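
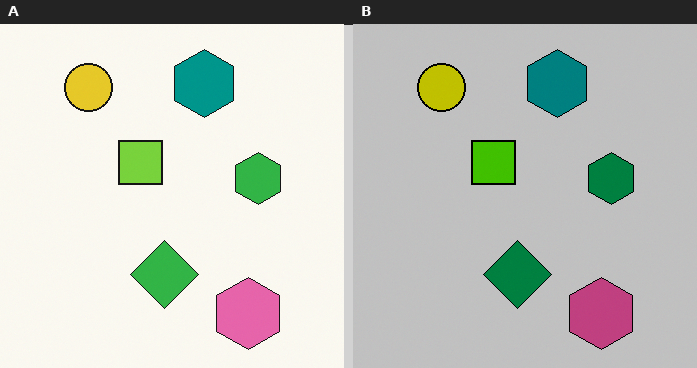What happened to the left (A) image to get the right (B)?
It was aggressively posterized.

Each flat color has snapped to a coarser quantized level — most visibly, the near-white background has dropped to a flat grey.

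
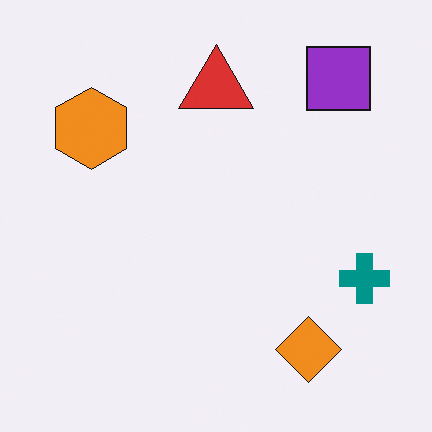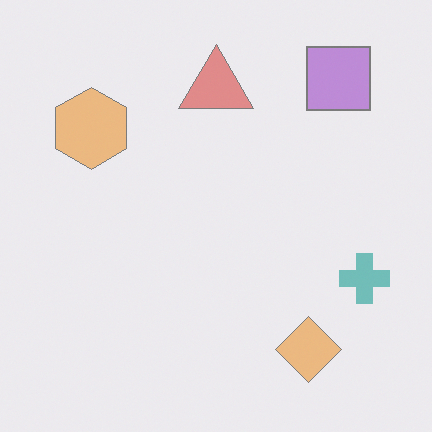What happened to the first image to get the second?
The second image is the first washed out (contrast reduced).

Tones are pushed toward mid-grey across the whole image — a global contrast change.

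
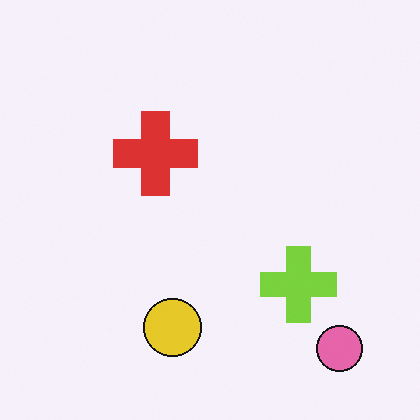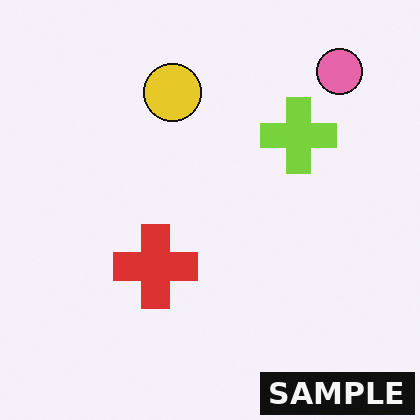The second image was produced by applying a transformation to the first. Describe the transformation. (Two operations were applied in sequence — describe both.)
The image was flipped vertically (top ↔ bottom), then watermarked with the text "SAMPLE" in the lower-right corner.

The pink circle is in the bottom-right of the first image and the top-right of the second — shapes on opposite sides of the horizontal midline have swapped in a mirror flip. A dark label reading "SAMPLE" appears in the lower-right corner.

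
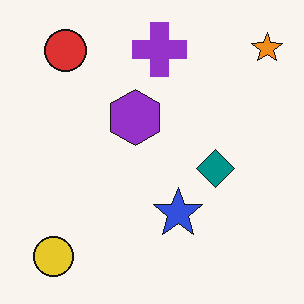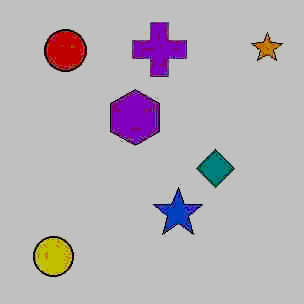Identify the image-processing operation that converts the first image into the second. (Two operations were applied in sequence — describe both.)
This is the original image heavily JPEG-compressed with obvious blocking artifacts, then heavily posterized to just a handful of flat colors.

Blocky 8×8 compression artifacts appear around shape edges and the flat background shows ringing — characteristic JPEG degradation. Each flat color has snapped to a coarser quantized level — most visibly, the near-white background has dropped to a flat grey.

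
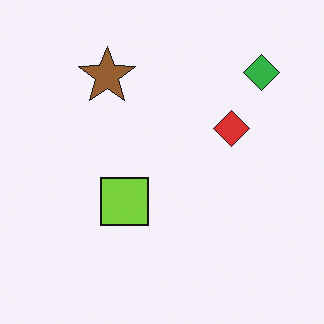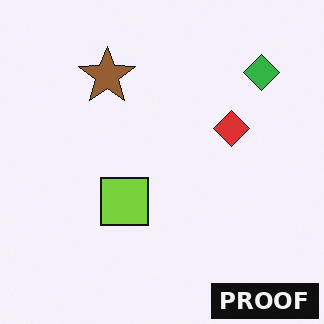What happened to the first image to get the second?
The second image is the first watermarked with the text "PROOF" in the lower-right corner.

A dark label reading "PROOF" appears in the lower-right corner.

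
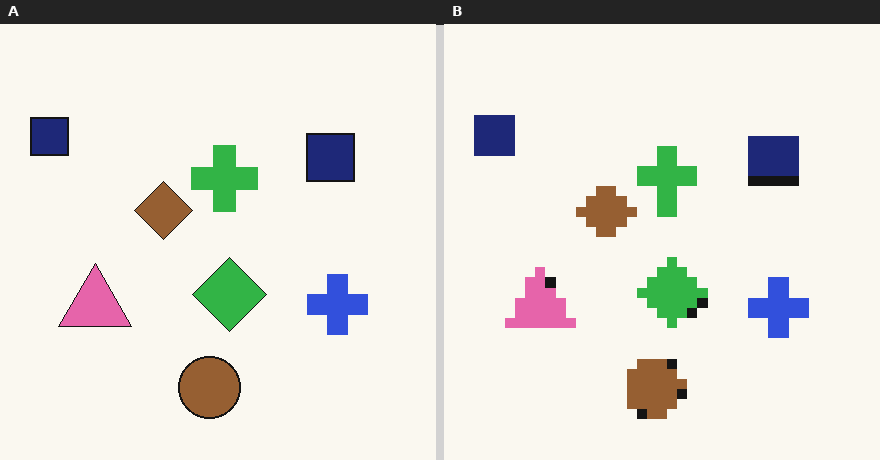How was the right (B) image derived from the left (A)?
The right (B) image is the left (A) heavily pixelated into large blocks.

Shapes are reduced to large square blocks; fine edges and outlines are lost — a downscale-then-upscale (mosaic) effect.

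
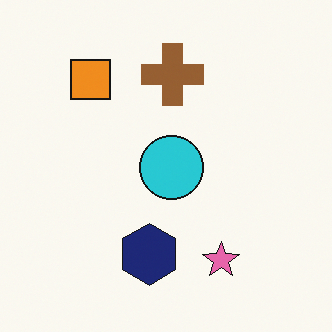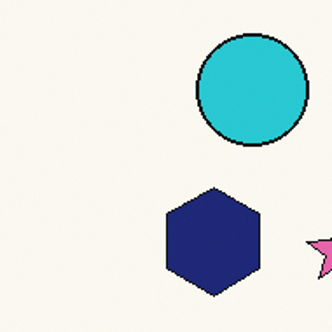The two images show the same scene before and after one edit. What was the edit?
Cropped to a noticeably smaller region and rescaled.

The visible shapes are larger and the field of view is narrower; shapes near the original edges may be partly or wholly outside the frame — a crop-and-rescale.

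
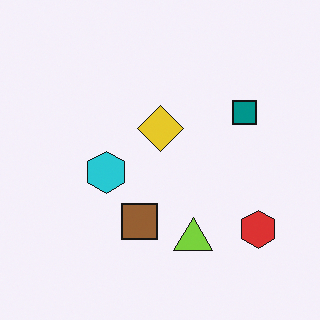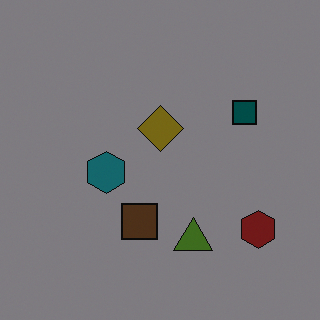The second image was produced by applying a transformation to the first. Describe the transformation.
The image was substantially darkened.

Every pixel — background and shapes alike — is uniformly darkened.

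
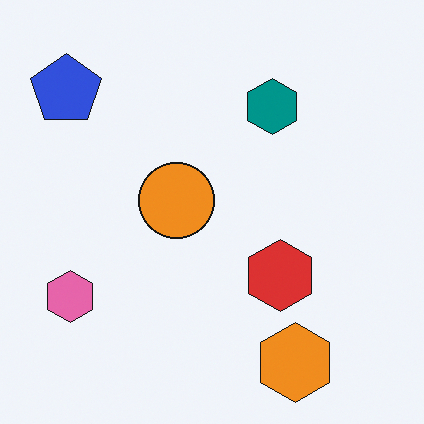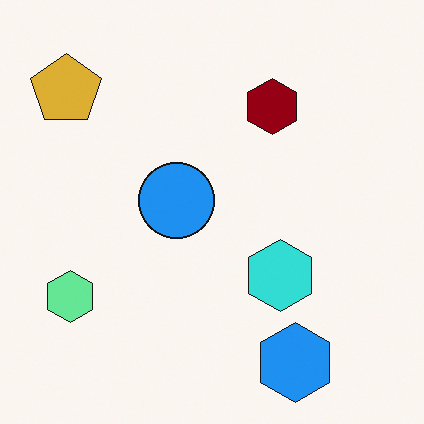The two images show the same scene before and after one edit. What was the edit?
It was hue-shifted by a large amount.

Every shape's color has rotated by the same amount around the hue wheel — a uniform hue shift.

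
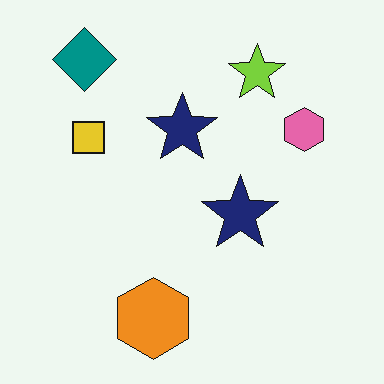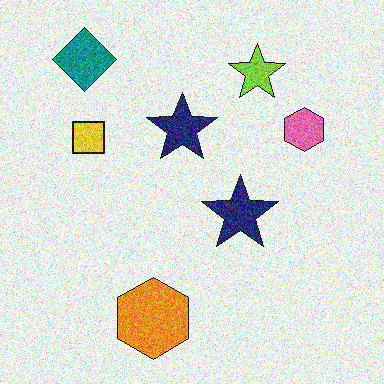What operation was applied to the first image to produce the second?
The transformation is: degraded with heavy additive noise.

Random speckle covers the whole image, including the flat background.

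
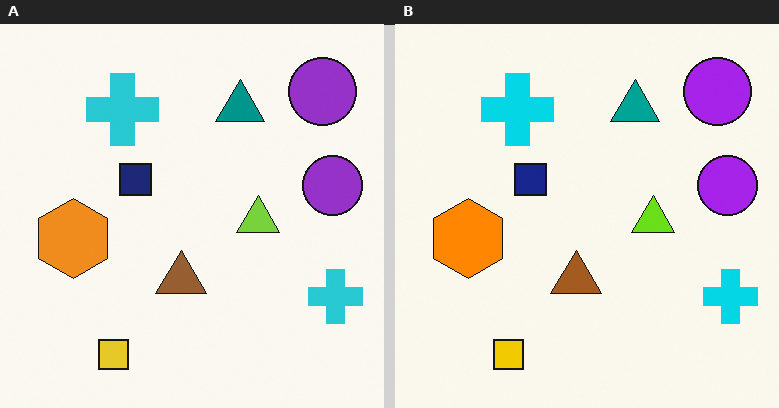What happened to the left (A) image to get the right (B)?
It was slightly oversaturated.

All colors are more vivid — a global saturation change.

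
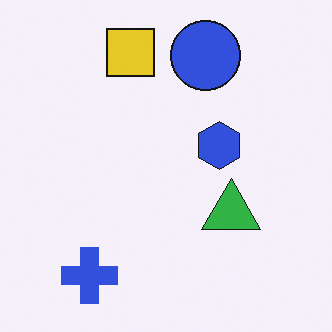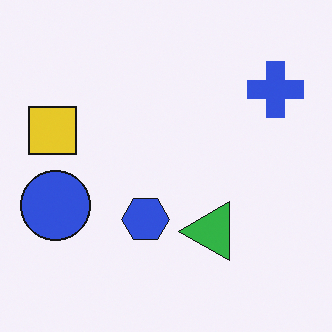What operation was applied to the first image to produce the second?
This is the original image transposed (reflected across the top-left ↔ bottom-right diagonal).

Shapes have swapped their row and column positions — what was in the top-right is now in the bottom-left — a diagonal reflection.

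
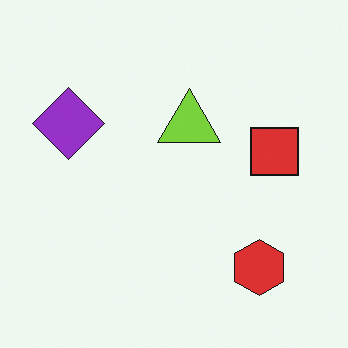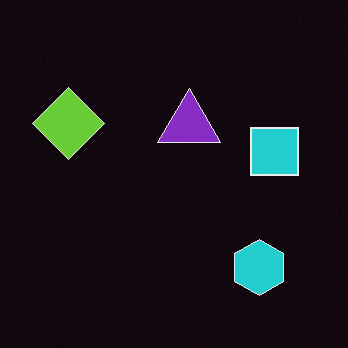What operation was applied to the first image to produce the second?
The image was color-inverted (negative).

The light background has become dark and every shape's color is its complement — a photographic negative.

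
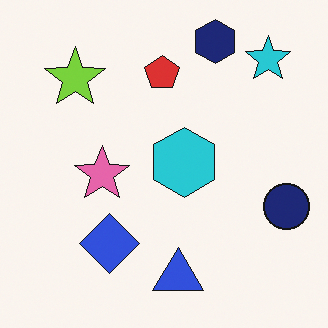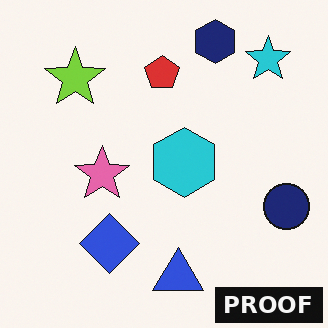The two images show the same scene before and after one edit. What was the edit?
Watermarked with the text "PROOF" in the lower-right corner.

A dark label reading "PROOF" appears in the lower-right corner.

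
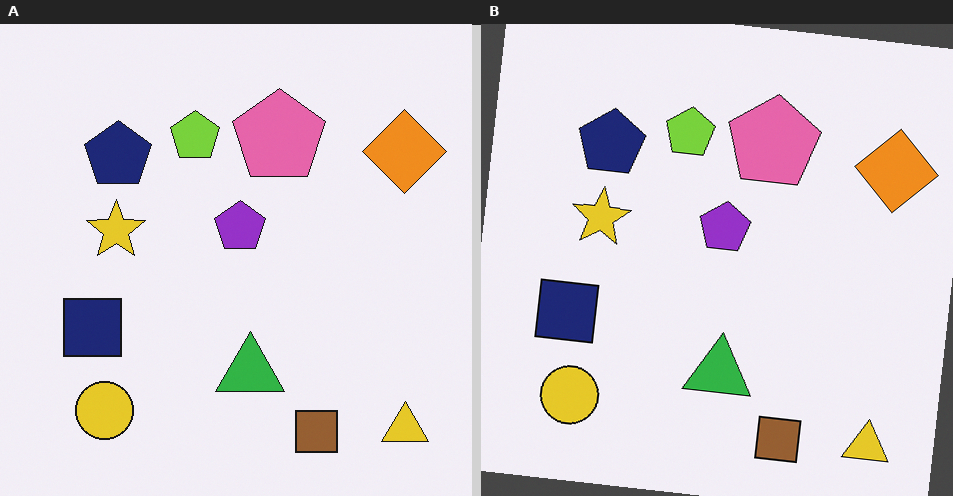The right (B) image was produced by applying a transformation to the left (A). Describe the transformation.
The right (B) image is the left (A) rotated clockwise by a small amount.

Every shape is tilted by the same angle and the image corners show triangular fill wedges — a whole-image rotation by a non-right angle.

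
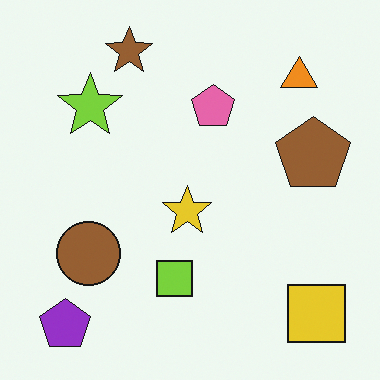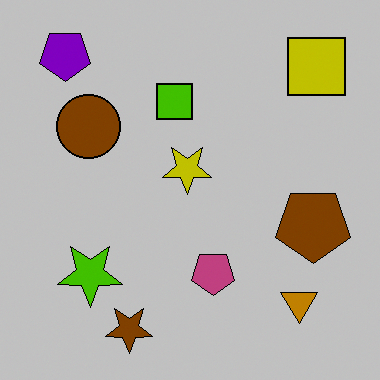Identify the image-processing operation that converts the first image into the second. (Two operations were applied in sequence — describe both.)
This is the original image flipped vertically (top ↔ bottom), then heavily posterized to just a handful of flat colors.

The brown star is in the top of the first image and the bottom of the second — shapes on opposite sides of the horizontal midline have swapped in a mirror flip. Each flat color has snapped to a coarser quantized level — most visibly, the near-white background has dropped to a flat grey.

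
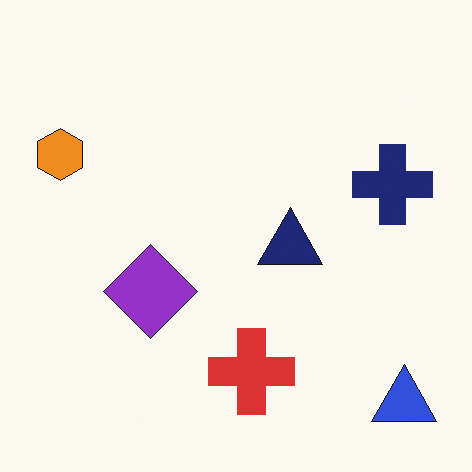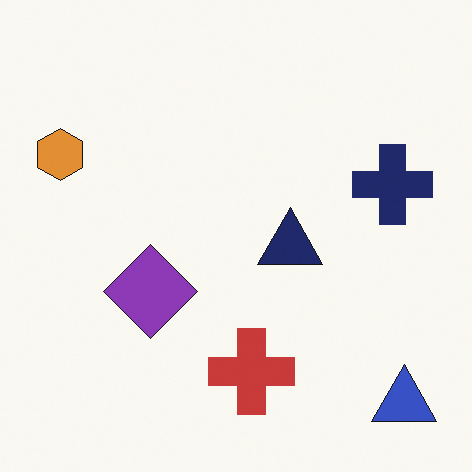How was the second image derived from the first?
The second image is the first slightly desaturated.

All colors are more muted and greyish — a global saturation change.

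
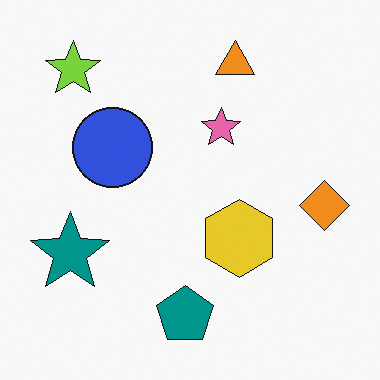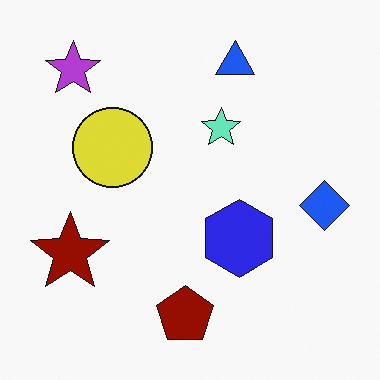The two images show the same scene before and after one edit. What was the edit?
Hue-shifted by a large amount.

Every shape's color has rotated by the same amount around the hue wheel — a uniform hue shift.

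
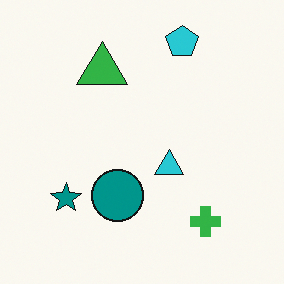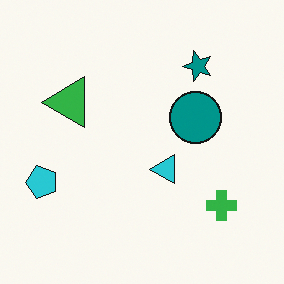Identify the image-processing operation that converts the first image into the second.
Transposed (reflected across the top-left ↔ bottom-right diagonal).

Shapes have swapped their row and column positions — what was in the top-right is now in the bottom-left — a diagonal reflection.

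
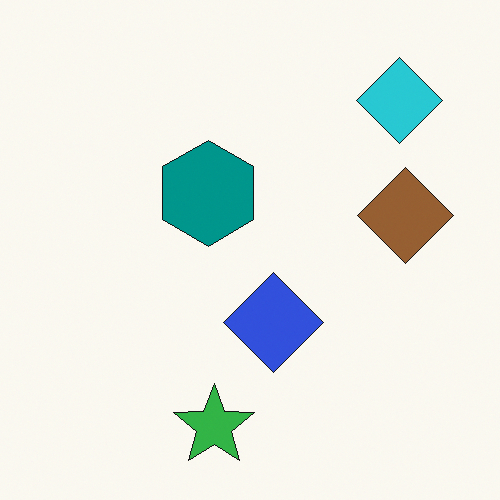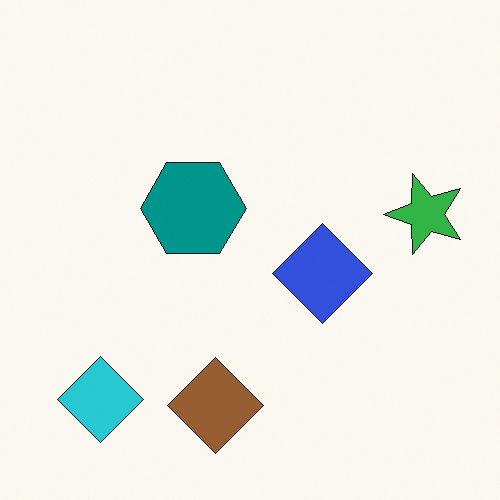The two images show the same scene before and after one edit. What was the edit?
Transposed (reflected across the top-left ↔ bottom-right diagonal).

Shapes have swapped their row and column positions — what was in the top-right is now in the bottom-left — a diagonal reflection.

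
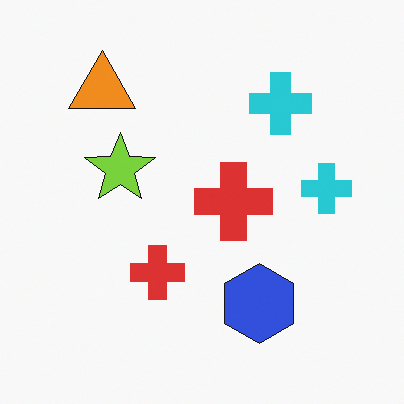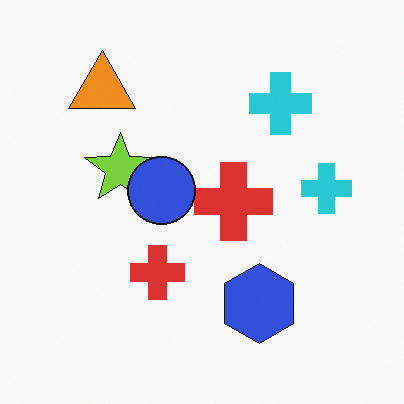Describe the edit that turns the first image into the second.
The image was overlaid with an additional blue circle.

A blue circle appears in the second image that is absent from the first.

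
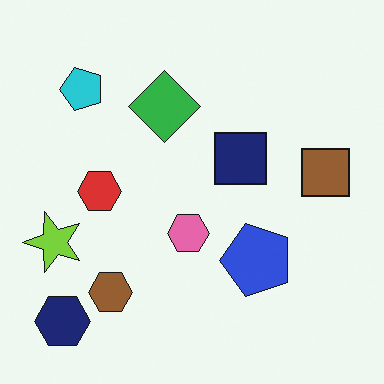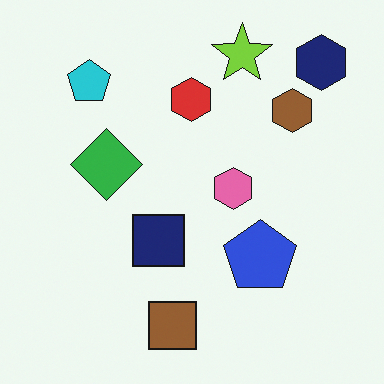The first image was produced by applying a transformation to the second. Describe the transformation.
The image was transposed (reflected across the top-left ↔ bottom-right diagonal).

Shapes have swapped their row and column positions — what was in the top-right is now in the bottom-left — a diagonal reflection.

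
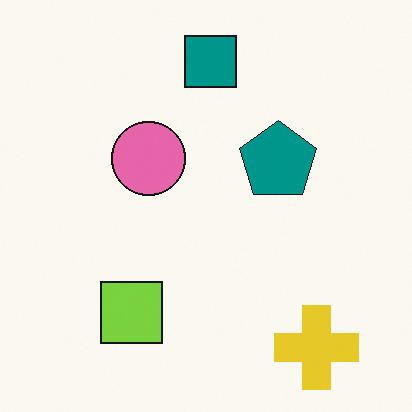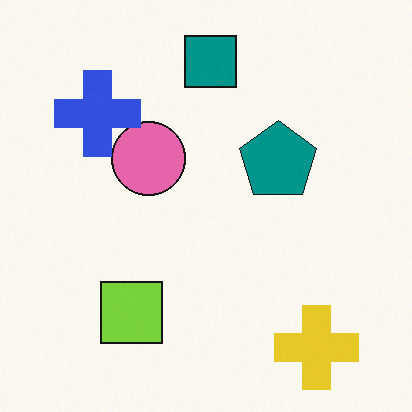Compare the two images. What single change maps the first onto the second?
Overlaid with an additional blue cross.

A blue cross appears in the second image that is absent from the first.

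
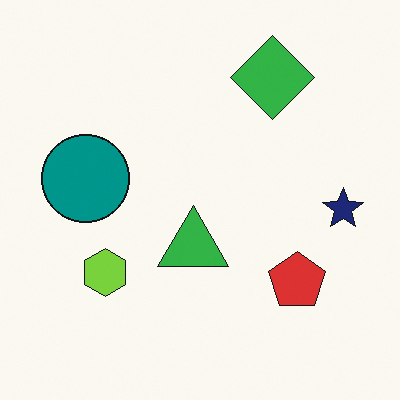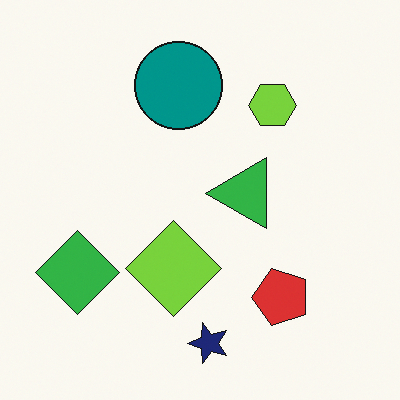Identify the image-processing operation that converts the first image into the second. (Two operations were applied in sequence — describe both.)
The second image is the first transposed (reflected across the top-left ↔ bottom-right diagonal), then overlaid with an additional lime diamond.

Shapes have swapped their row and column positions — what was in the top-right is now in the bottom-left — a diagonal reflection. A lime diamond appears in the second image that is absent from the first.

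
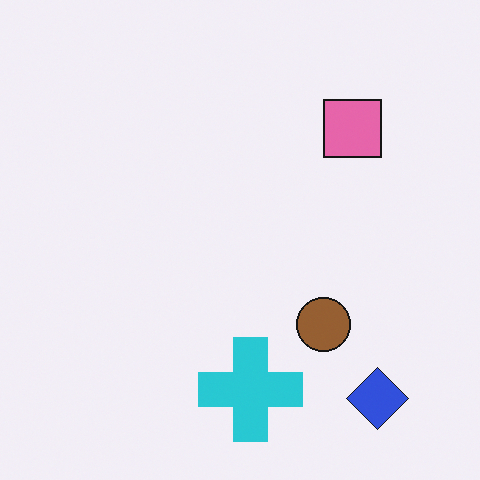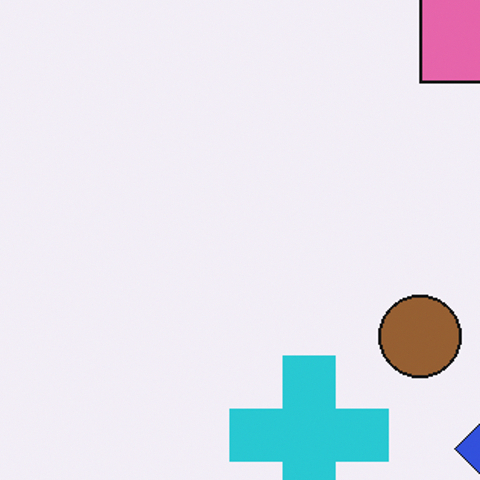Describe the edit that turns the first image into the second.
This is the original image cropped to a modestly smaller region and rescaled.

The visible shapes are larger and the field of view is narrower; shapes near the original edges may be partly or wholly outside the frame — a crop-and-rescale.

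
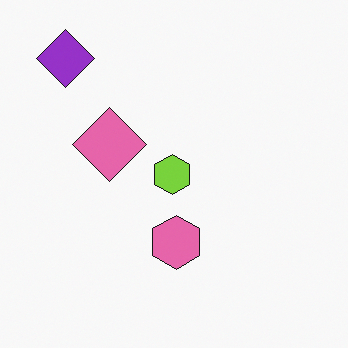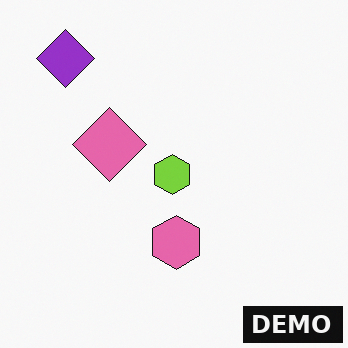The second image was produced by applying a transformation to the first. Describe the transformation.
It was watermarked with the text "DEMO" in the lower-right corner.

A dark label reading "DEMO" appears in the lower-right corner.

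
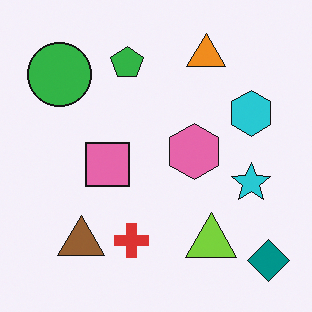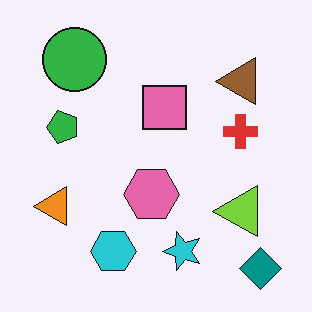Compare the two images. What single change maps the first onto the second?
It was transposed (reflected across the top-left ↔ bottom-right diagonal).

Shapes have swapped their row and column positions — what was in the top-right is now in the bottom-left — a diagonal reflection.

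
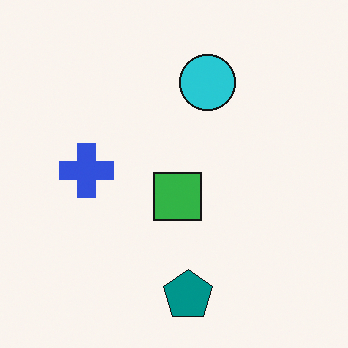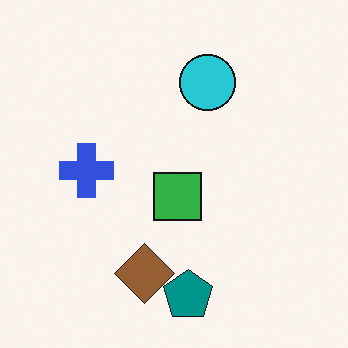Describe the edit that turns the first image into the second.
The transformation is: overlaid with an additional brown diamond.

A brown diamond appears in the second image that is absent from the first.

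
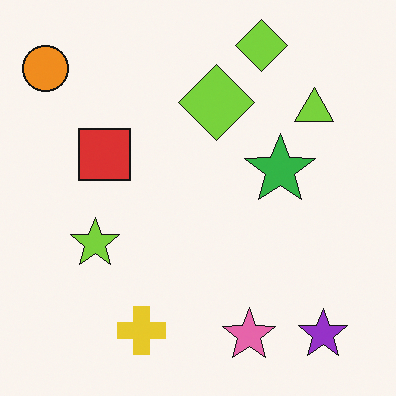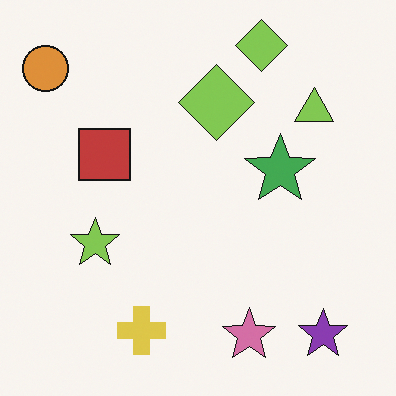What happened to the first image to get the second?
It was slightly desaturated.

All colors are more muted and greyish — a global saturation change.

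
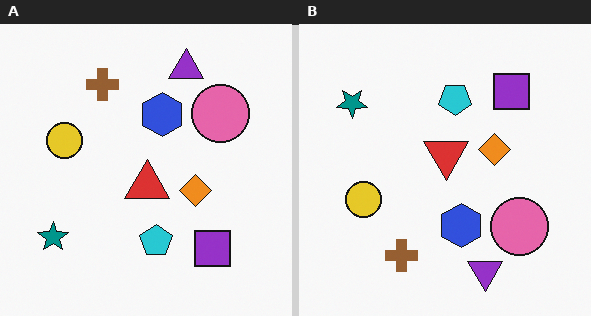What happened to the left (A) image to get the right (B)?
This is the original image flipped vertically (top ↔ bottom).

The purple triangle is in the top of the left (A) image and the bottom of the right (B) — shapes on opposite sides of the horizontal midline have swapped in a mirror flip.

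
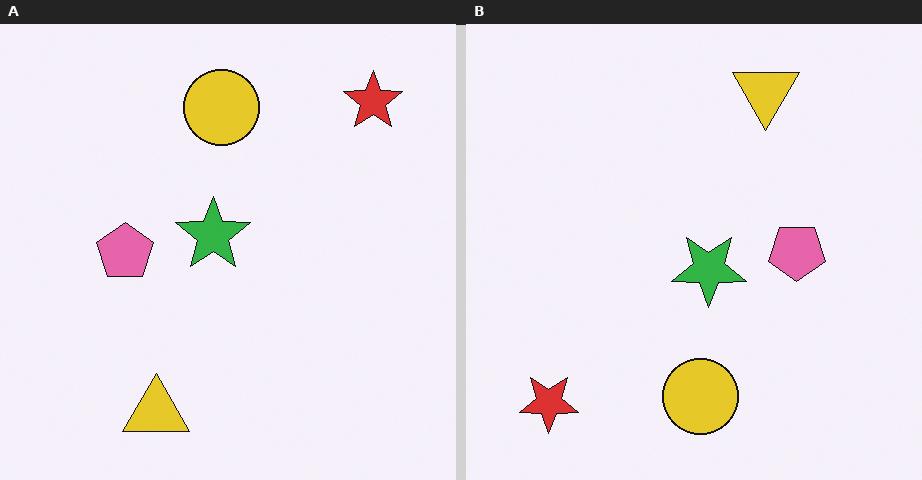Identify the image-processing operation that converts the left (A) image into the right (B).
The image was rotated 180°.

The red star sits in the top-right of the left (A) image and the bottom-left of the right (B) — consistent with a whole-image 180° rotation.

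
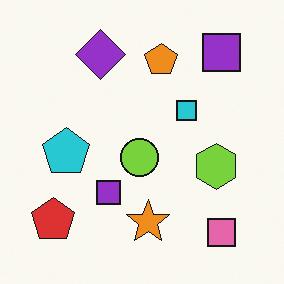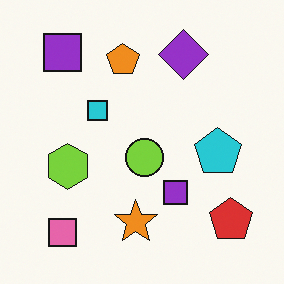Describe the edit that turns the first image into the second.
Flipped horizontally (left ↔ right).

The red pentagon is in the bottom-left of the first image and the bottom-right of the second — shapes on opposite sides of the vertical midline have swapped in a mirror flip.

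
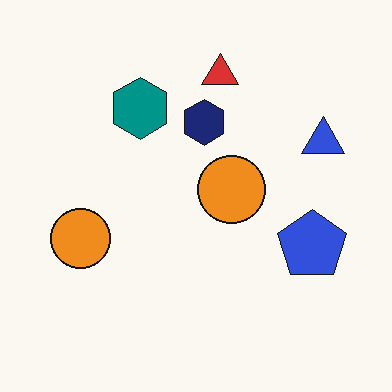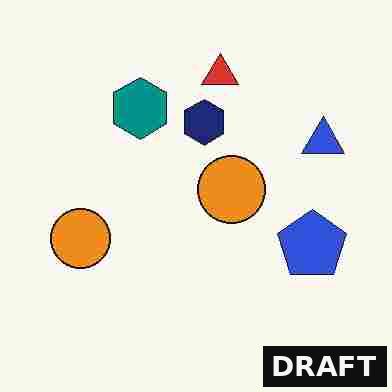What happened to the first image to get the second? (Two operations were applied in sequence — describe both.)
The second image is the first degraded with heavy JPEG compression, then watermarked with the text "DRAFT" in the lower-right corner.

Blocky 8×8 compression artifacts appear around shape edges and the flat background shows ringing — characteristic JPEG degradation. A dark label reading "DRAFT" appears in the lower-right corner.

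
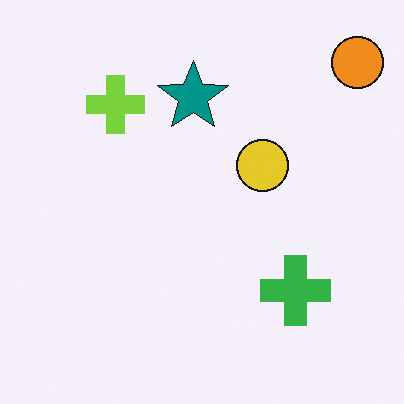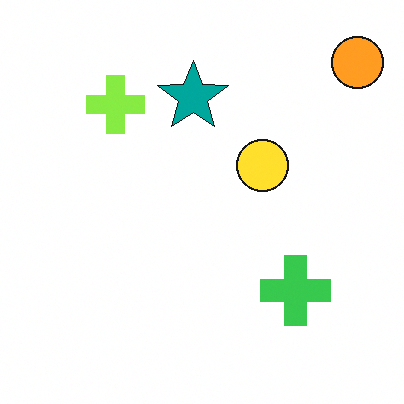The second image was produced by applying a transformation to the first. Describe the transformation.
The transformation is: brightened a little.

Every pixel — background and shapes alike — is uniformly brightened.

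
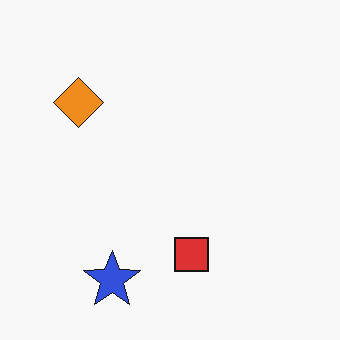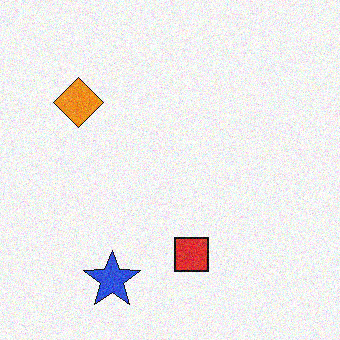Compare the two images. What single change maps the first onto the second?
The second image is the first degraded with moderate additive noise.

Random speckle covers the whole image, including the flat background.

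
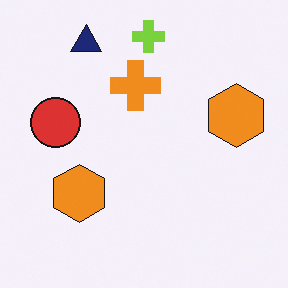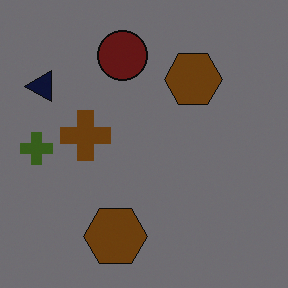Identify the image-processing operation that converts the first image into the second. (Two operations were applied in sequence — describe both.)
It was substantially darkened, then transposed (reflected across the top-left ↔ bottom-right diagonal).

Every pixel — background and shapes alike — is uniformly darkened. Shapes have swapped their row and column positions — what was in the top-right is now in the bottom-left — a diagonal reflection.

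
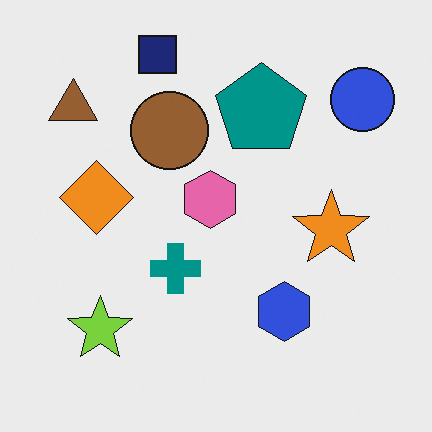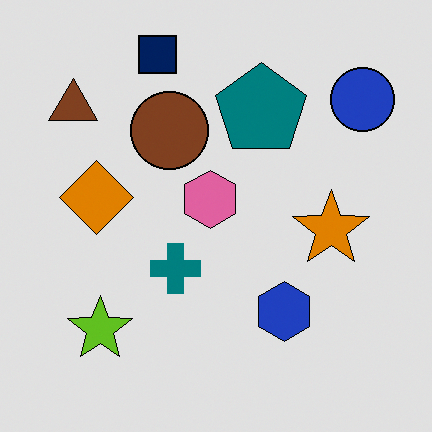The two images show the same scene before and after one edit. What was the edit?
The second image is the first posterized to a reduced palette.

Each flat color has snapped to a coarser quantized level — most visibly, the near-white background has dropped to a flat grey.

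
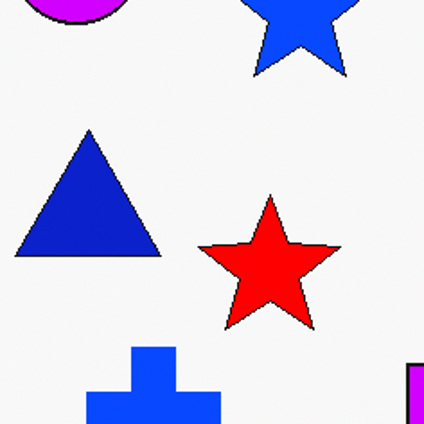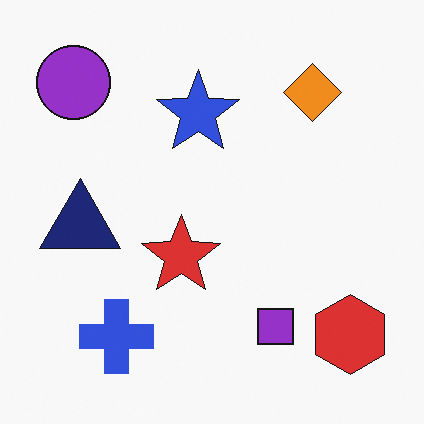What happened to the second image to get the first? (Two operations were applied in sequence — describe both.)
Heavily oversaturated, then cropped tightly and scaled back up.

All colors are more vivid — a global saturation change. The visible shapes are larger and the field of view is narrower; shapes near the original edges may be partly or wholly outside the frame — a crop-and-rescale.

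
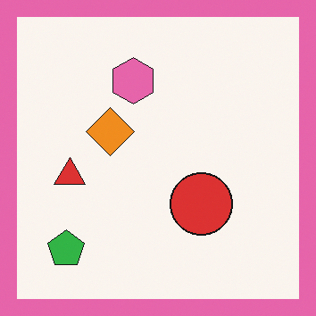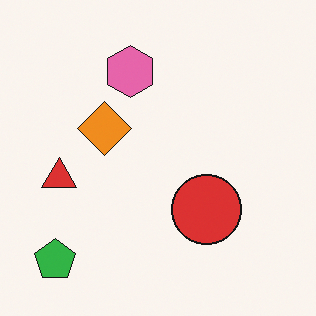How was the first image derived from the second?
This is the original image framed with a pink border.

A solid pink frame runs around the edge of the first image, with the content slightly shrunk inside it.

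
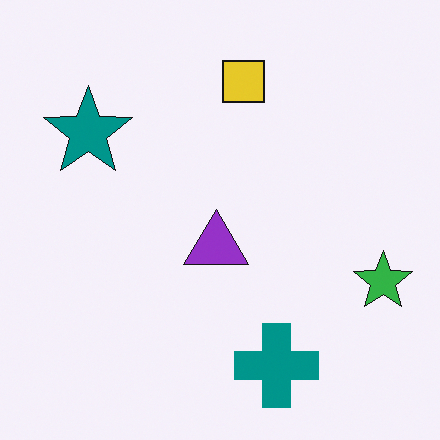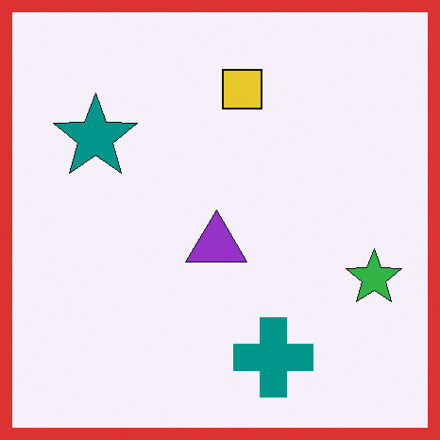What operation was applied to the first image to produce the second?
It was framed with a red border.

A solid red frame runs around the edge of the second image, with the content slightly shrunk inside it.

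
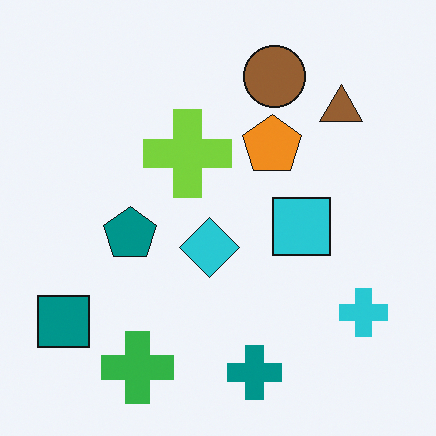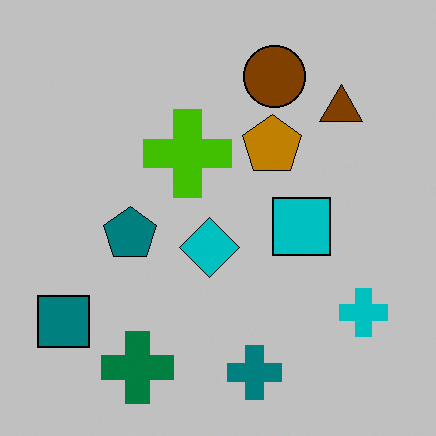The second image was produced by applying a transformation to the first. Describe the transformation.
This is the original image aggressively posterized.

Each flat color has snapped to a coarser quantized level — most visibly, the near-white background has dropped to a flat grey.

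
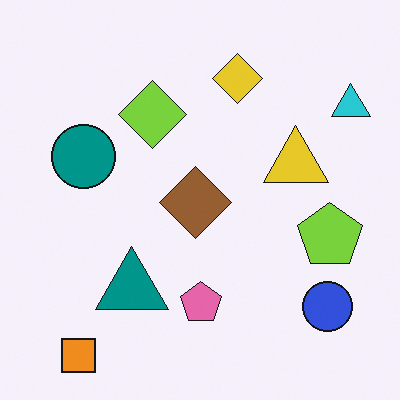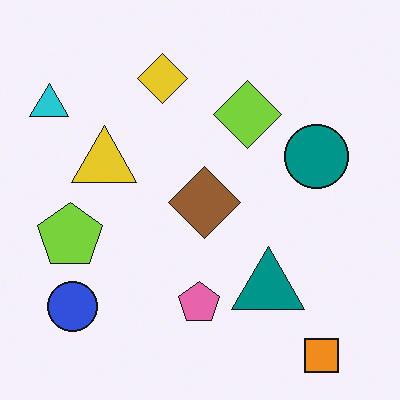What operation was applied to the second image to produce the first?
The image was flipped horizontally (left ↔ right).

The cyan triangle is in the top-left of the second image and the top-right of the first — shapes on opposite sides of the vertical midline have swapped in a mirror flip.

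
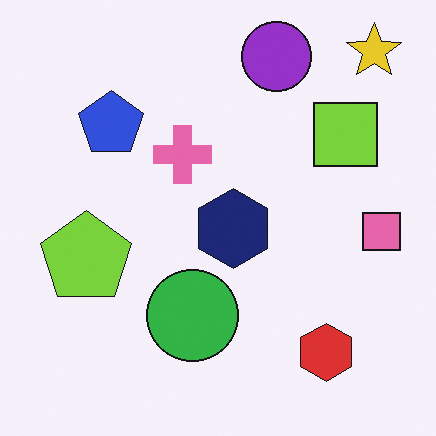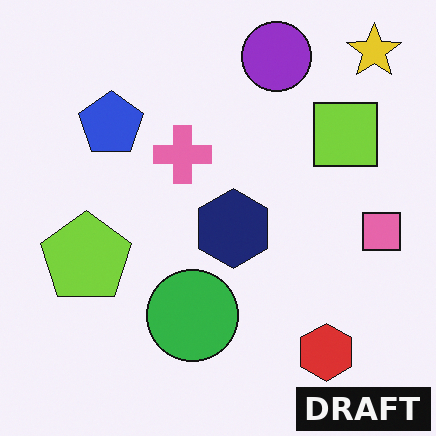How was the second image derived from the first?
This is the original image watermarked with the text "DRAFT" in the lower-right corner.

A dark label reading "DRAFT" appears in the lower-right corner.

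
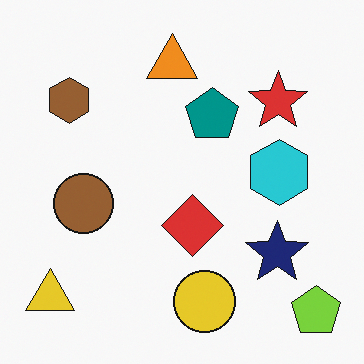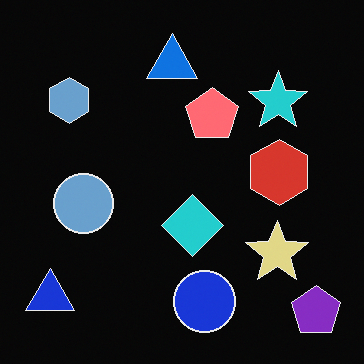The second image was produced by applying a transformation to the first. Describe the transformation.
The transformation is: color-inverted (negative).

The light background has become dark and every shape's color is its complement — a photographic negative.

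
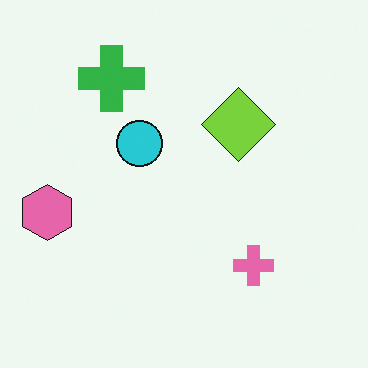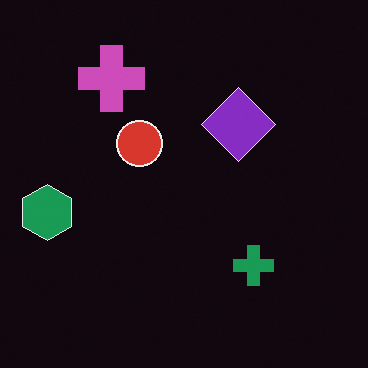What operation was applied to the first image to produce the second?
The second image is the first color-inverted (negative).

The light background has become dark and every shape's color is its complement — a photographic negative.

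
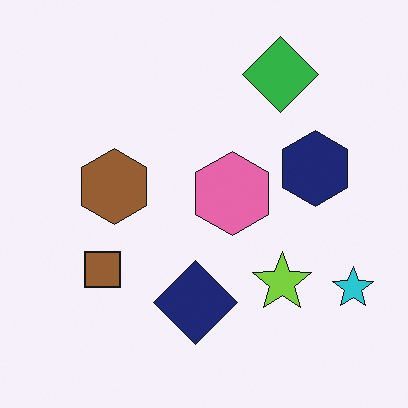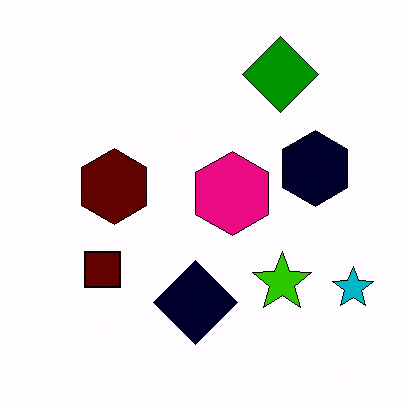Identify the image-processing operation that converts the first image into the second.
The image was given much higher contrast.

Tones are pushed away from mid-grey across the whole image — a global contrast change.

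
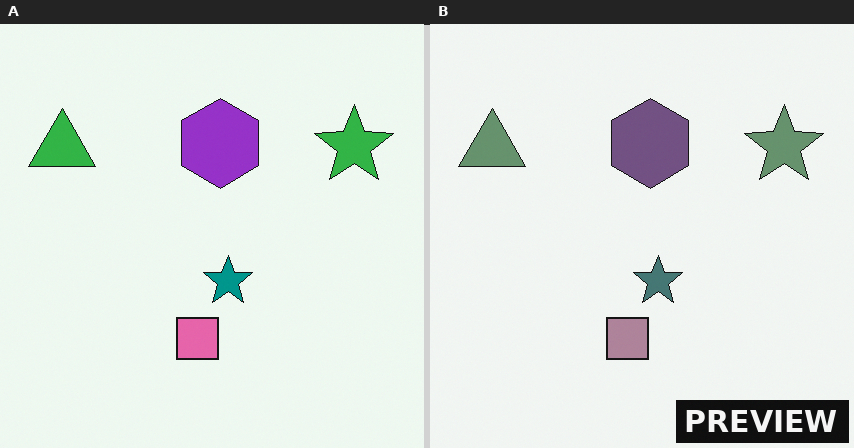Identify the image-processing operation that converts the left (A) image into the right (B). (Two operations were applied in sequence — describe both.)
Heavily desaturated, then watermarked with the text "PREVIEW" in the lower-right corner.

All colors are more muted and greyish — a global saturation change. A dark label reading "PREVIEW" appears in the lower-right corner.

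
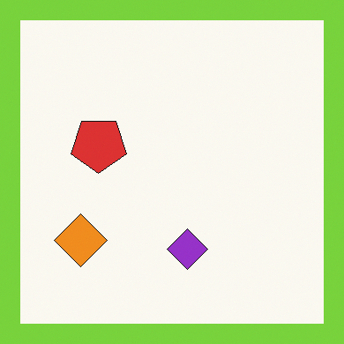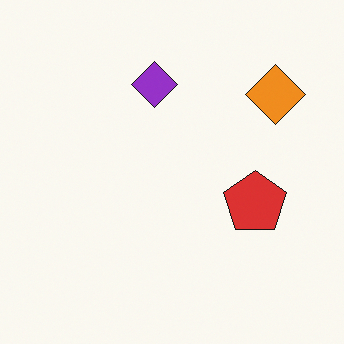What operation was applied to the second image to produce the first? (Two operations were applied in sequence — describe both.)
The image was rotated 180°, then framed with a lime border.

The orange diamond sits in the top-right of the second image and the bottom-left of the first — consistent with a whole-image 180° rotation. A solid lime frame runs around the edge of the first image, with the content slightly shrunk inside it.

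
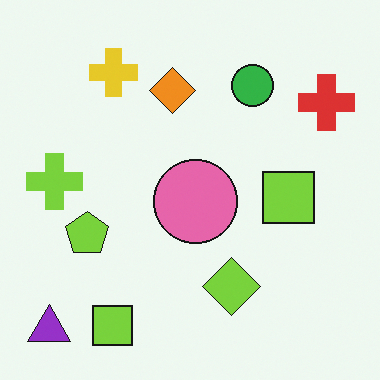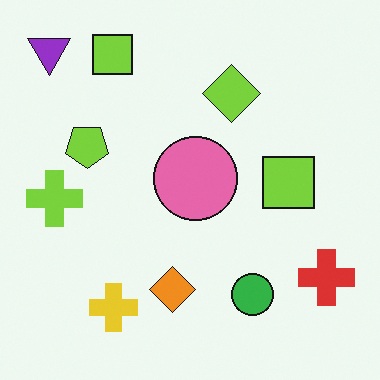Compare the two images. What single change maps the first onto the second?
The second image is the first flipped vertically (top ↔ bottom).

The purple triangle is in the bottom-left of the first image and the top-left of the second — shapes on opposite sides of the horizontal midline have swapped in a mirror flip.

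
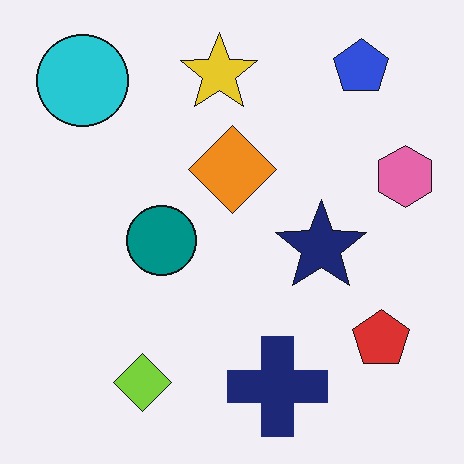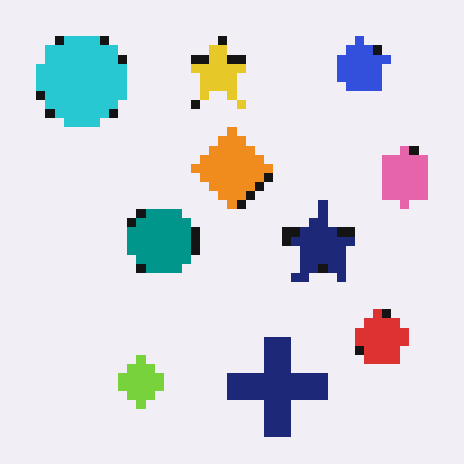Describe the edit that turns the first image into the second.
It was heavily pixelated into large blocks.

Shapes are reduced to large square blocks; fine edges and outlines are lost — a downscale-then-upscale (mosaic) effect.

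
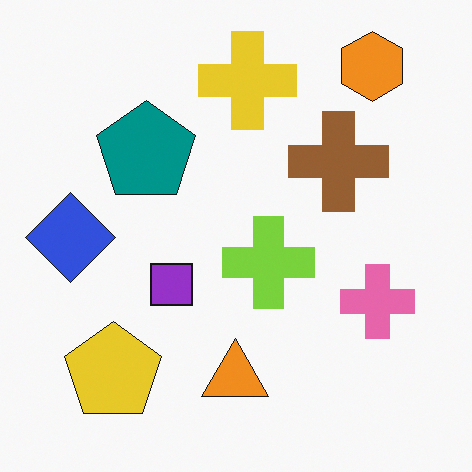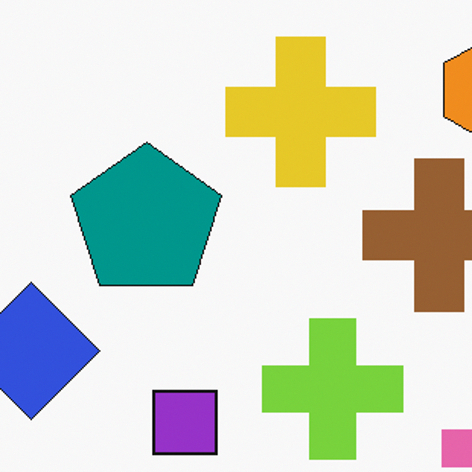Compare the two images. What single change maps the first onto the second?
It was cropped slightly and scaled back up.

The visible shapes are larger and the field of view is narrower; shapes near the original edges may be partly or wholly outside the frame — a crop-and-rescale.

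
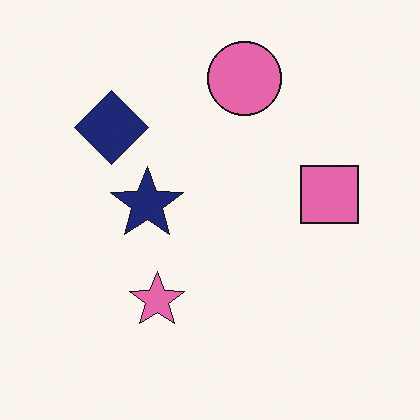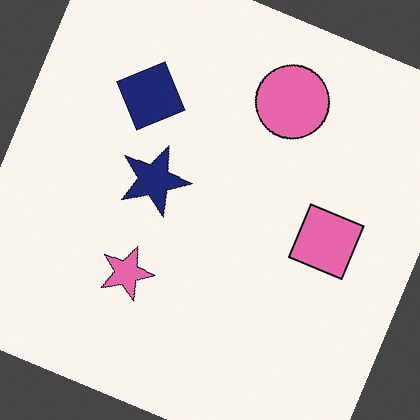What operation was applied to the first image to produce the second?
Rotated clockwise by a clearly visible amount.

Every shape is tilted by the same angle and the image corners show triangular fill wedges — a whole-image rotation by a non-right angle.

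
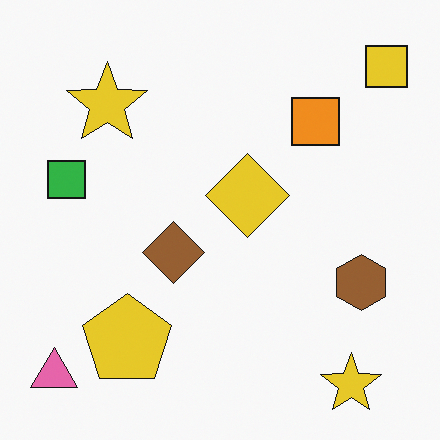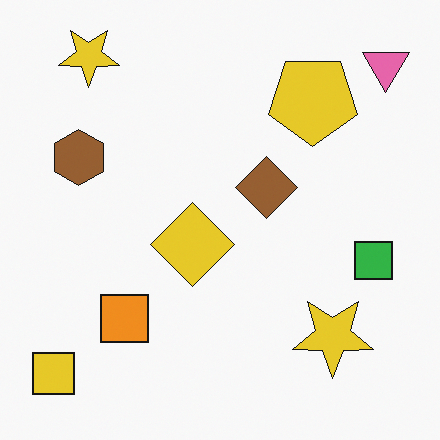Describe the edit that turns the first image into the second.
The image was rotated 180°.

The pink triangle sits in the bottom-left of the first image and the top-right of the second — consistent with a whole-image 180° rotation.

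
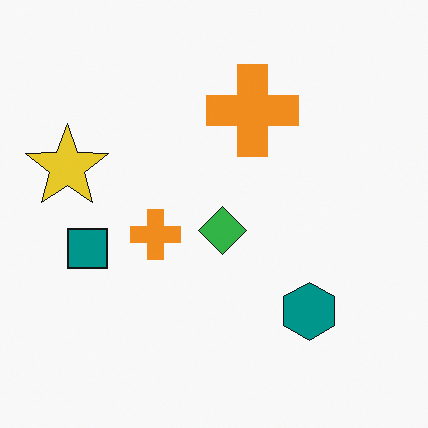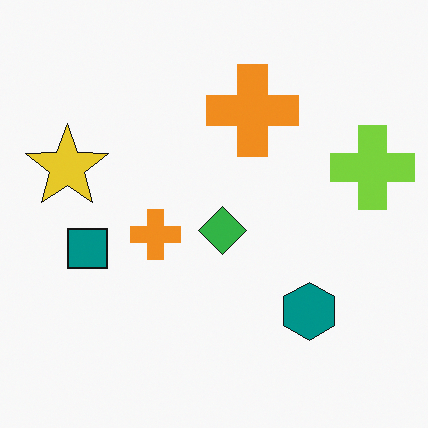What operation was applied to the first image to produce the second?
It was overlaid with an additional lime cross.

A lime cross appears in the second image that is absent from the first.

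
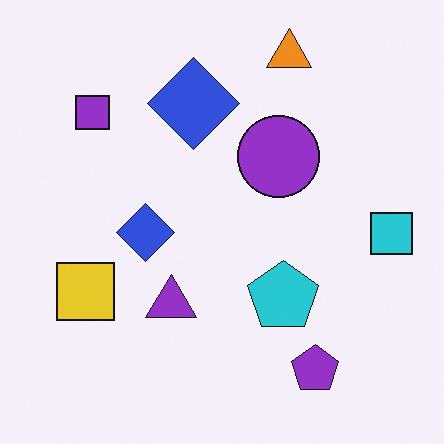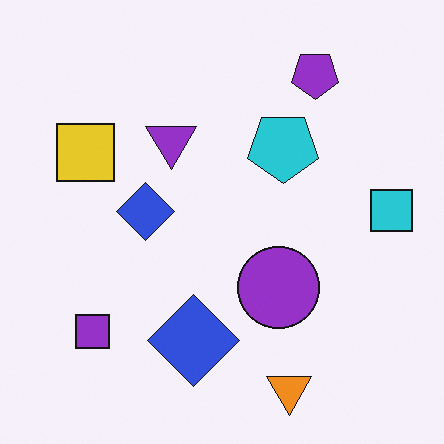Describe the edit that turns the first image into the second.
This is the original image flipped vertically (top ↔ bottom).

The orange triangle is in the top of the first image and the bottom of the second — shapes on opposite sides of the horizontal midline have swapped in a mirror flip.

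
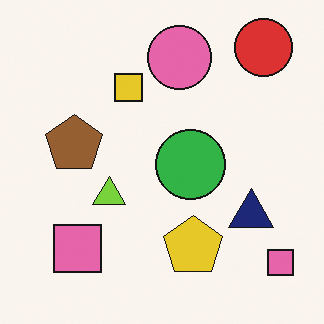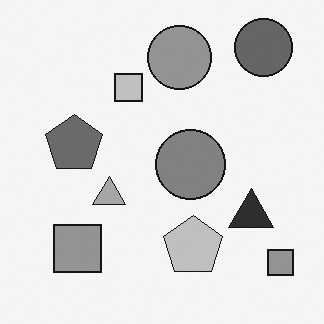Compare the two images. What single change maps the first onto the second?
Converted to grayscale.

All color is removed — every shape is now a shade of grey.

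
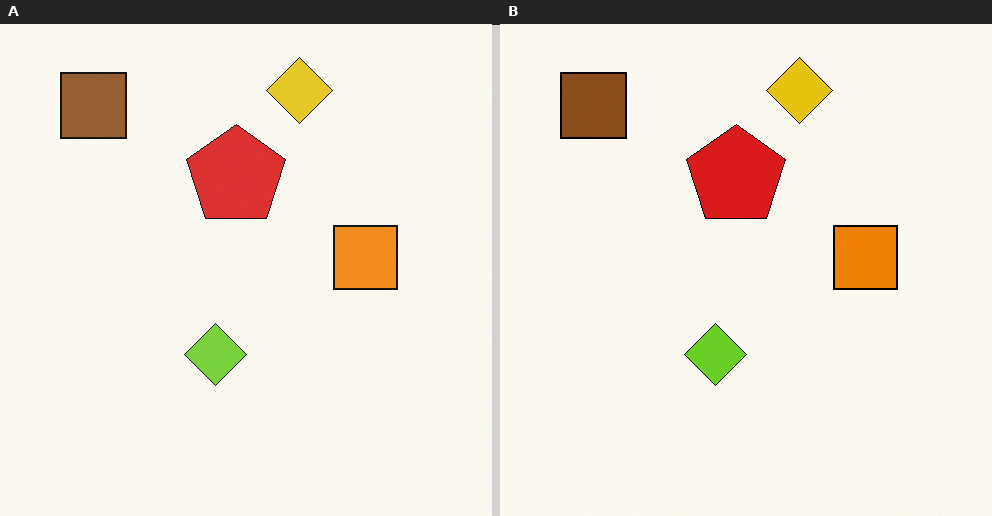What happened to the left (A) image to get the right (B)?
The right (B) image is the left (A) given slightly increased contrast.

Tones are pushed away from mid-grey across the whole image — a global contrast change.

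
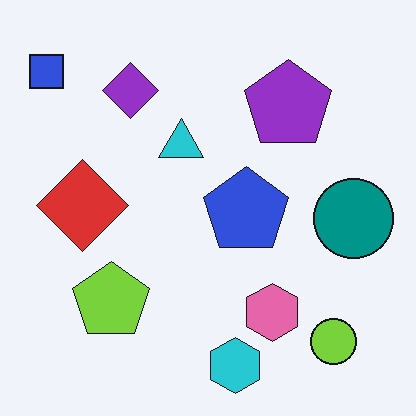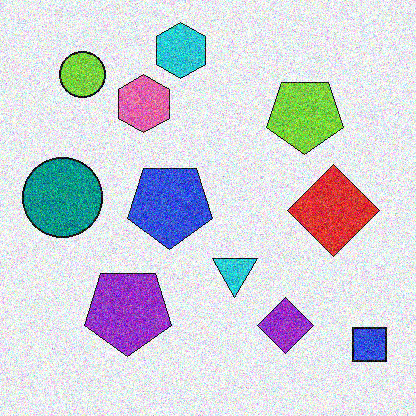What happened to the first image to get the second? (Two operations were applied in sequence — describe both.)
The second image is the first degraded with strong gaussian noise, then rotated 180°.

Random speckle covers the whole image, including the flat background. The blue square sits in the top-left of the first image and the bottom-right of the second — consistent with a whole-image 180° rotation.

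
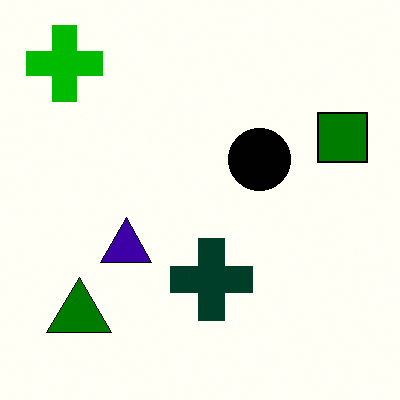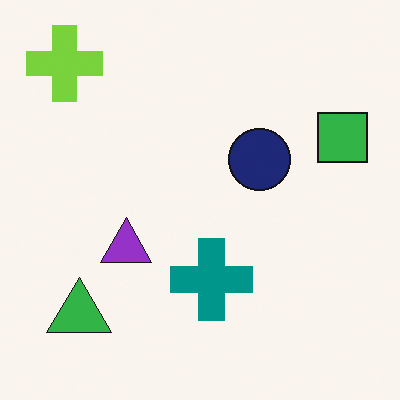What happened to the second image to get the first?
The first image is the second given much higher contrast.

Tones are pushed away from mid-grey across the whole image — a global contrast change.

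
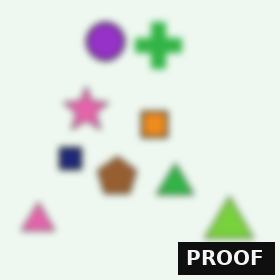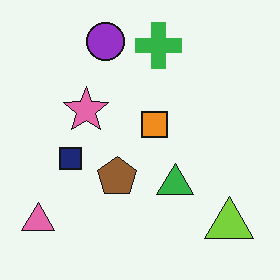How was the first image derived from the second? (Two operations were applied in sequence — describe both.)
The image was noticeably gaussian-blurred, then watermarked with the text "PROOF" in the lower-right corner.

Shape edges and outlines are uniformly softened across the whole image. A dark label reading "PROOF" appears in the lower-right corner.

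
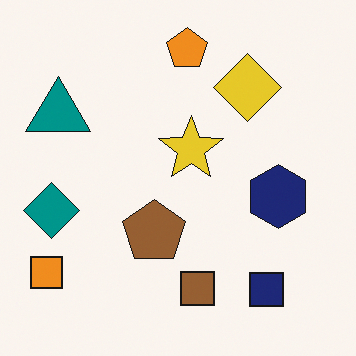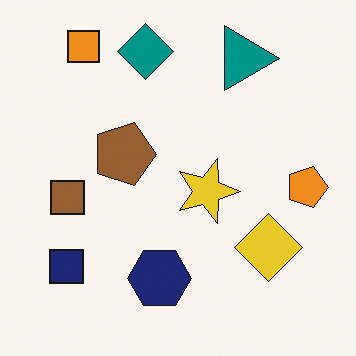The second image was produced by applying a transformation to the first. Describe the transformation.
It was rotated 90° clockwise.

The orange square sits in the bottom-left of the first image and the top-left of the second — consistent with a whole-image 90° clockwise rotation.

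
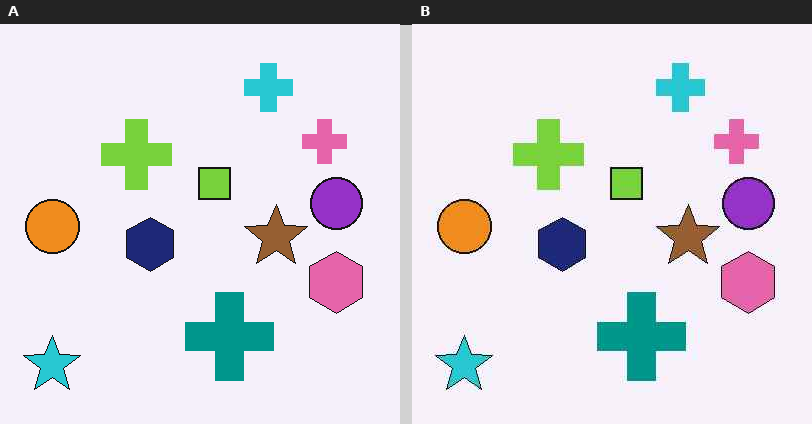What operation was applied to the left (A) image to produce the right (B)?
The right (B) image is the left (A) JPEG-compressed with visible artifacts.

Blocky 8×8 compression artifacts appear around shape edges and the flat background shows ringing — characteristic JPEG degradation.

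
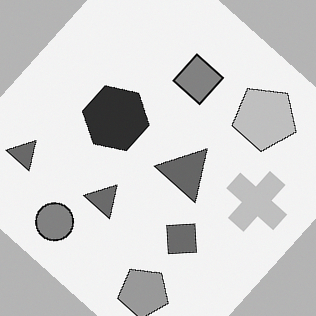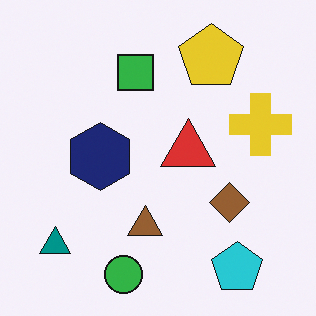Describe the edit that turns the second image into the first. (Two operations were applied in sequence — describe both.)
Rotated clockwise by a large amount — several tens of degrees, then converted to grayscale.

Every shape is tilted by the same angle and the image corners show triangular fill wedges — a whole-image rotation by a non-right angle. All color is removed — every shape is now a shade of grey.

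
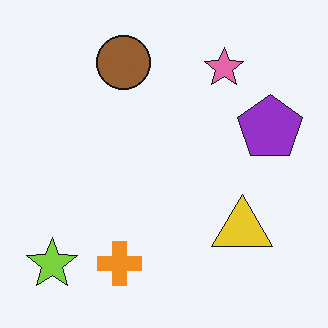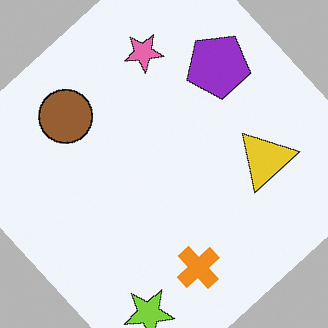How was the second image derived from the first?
This is the original image rotated counter-clockwise by a large amount — several tens of degrees.

Every shape is tilted by the same angle and the image corners show triangular fill wedges — a whole-image rotation by a non-right angle.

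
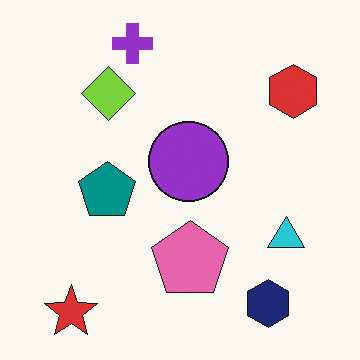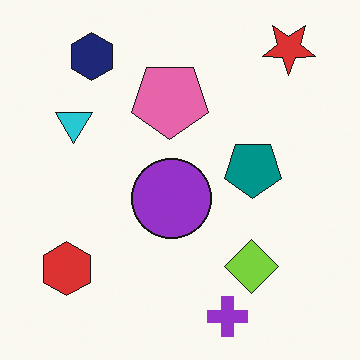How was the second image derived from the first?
The transformation is: rotated 180°.

The red star sits in the bottom-left of the first image and the top-right of the second — consistent with a whole-image 180° rotation.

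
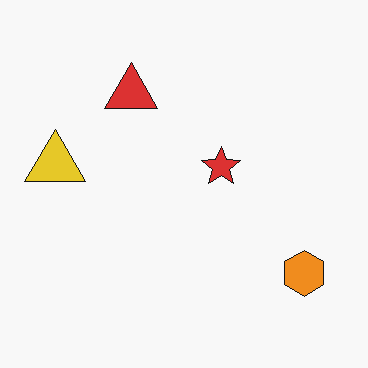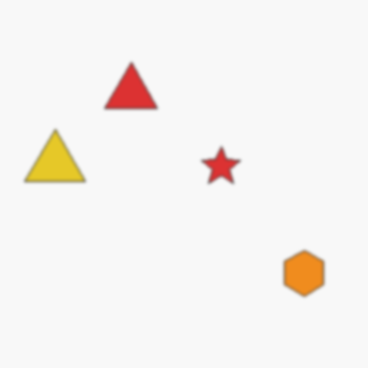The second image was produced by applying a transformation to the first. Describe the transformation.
The image was lightly blurred.

Shape edges and outlines are uniformly softened across the whole image.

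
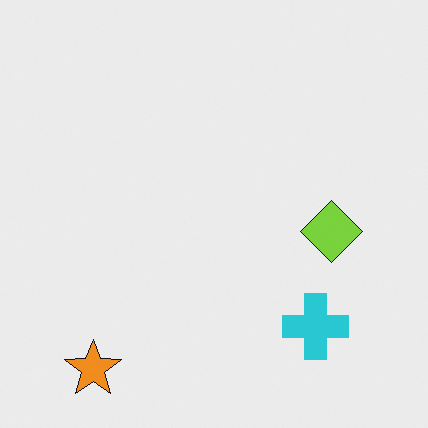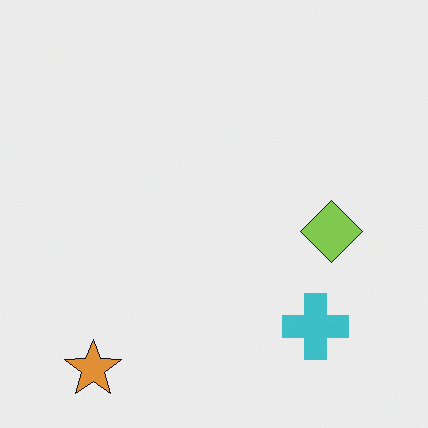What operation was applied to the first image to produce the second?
This is the original image slightly desaturated.

All colors are more muted and greyish — a global saturation change.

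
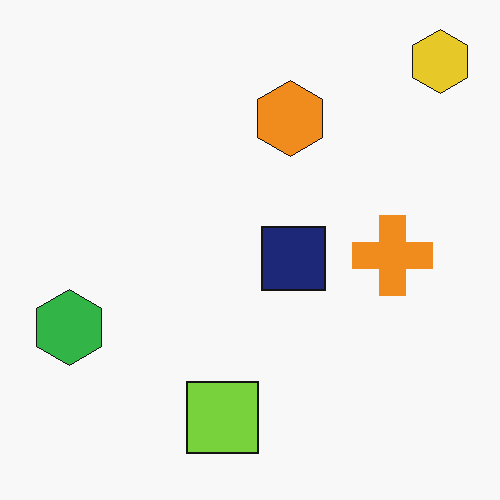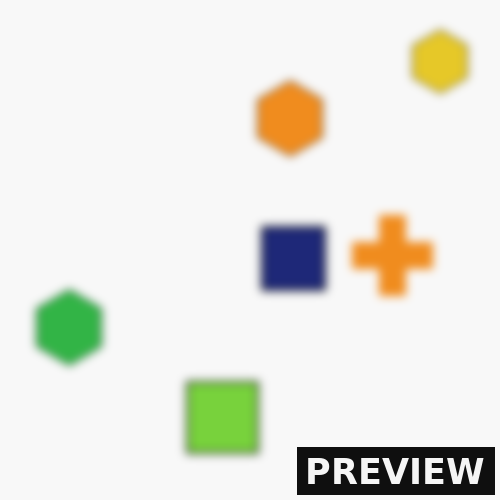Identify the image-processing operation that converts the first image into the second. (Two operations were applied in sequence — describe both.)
Moderately blurred, then watermarked with the text "PREVIEW" in the lower-right corner.

Shape edges and outlines are uniformly softened across the whole image. A dark label reading "PREVIEW" appears in the lower-right corner.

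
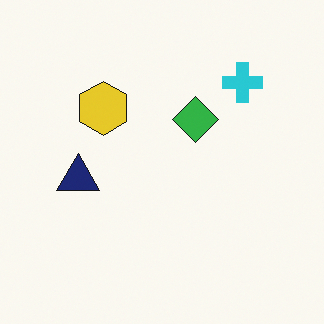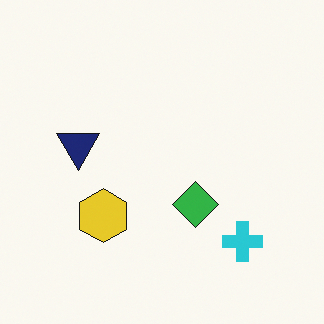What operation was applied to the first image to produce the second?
This is the original image flipped vertically (top ↔ bottom).

The cyan cross is in the top-right of the first image and the bottom-right of the second — shapes on opposite sides of the horizontal midline have swapped in a mirror flip.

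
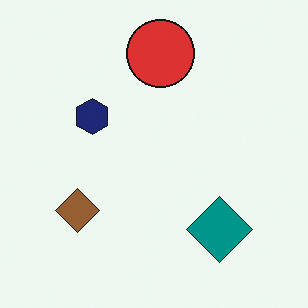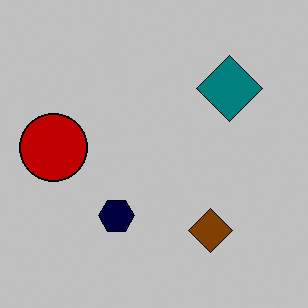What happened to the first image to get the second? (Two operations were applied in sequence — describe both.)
It was rotated 90° counter-clockwise, then heavily posterized to just a handful of flat colors.

The red circle sits in the top of the first image and the left of the second — consistent with a whole-image 90° counter-clockwise rotation. Each flat color has snapped to a coarser quantized level — most visibly, the near-white background has dropped to a flat grey.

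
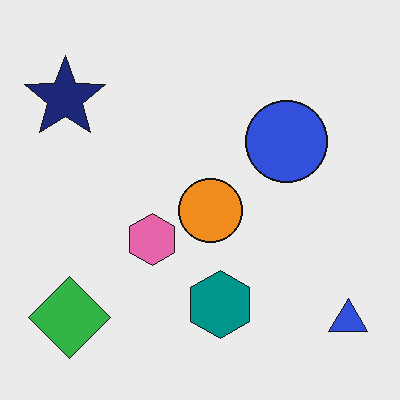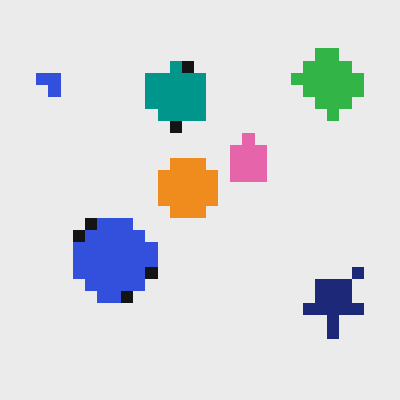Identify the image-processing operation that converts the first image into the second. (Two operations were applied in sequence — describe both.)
The transformation is: rotated 180°, then heavily pixelated into large blocks.

The blue triangle sits in the bottom-right of the first image and the top-left of the second — consistent with a whole-image 180° rotation. Shapes are reduced to large square blocks; fine edges and outlines are lost — a downscale-then-upscale (mosaic) effect.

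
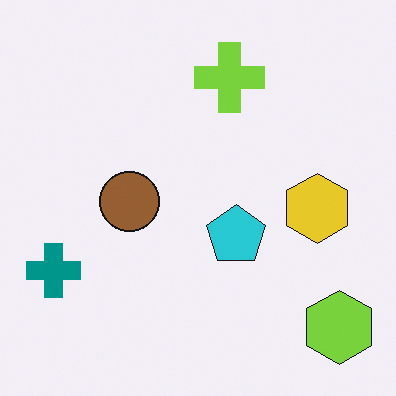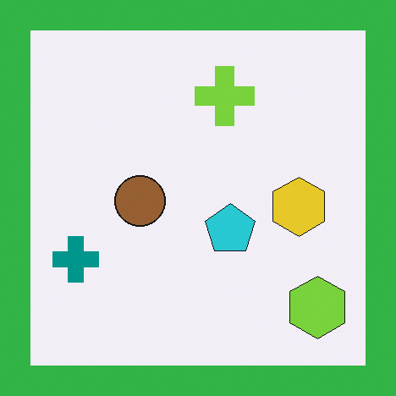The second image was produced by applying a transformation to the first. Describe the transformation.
Framed with a green border.

A solid green frame runs around the edge of the second image, with the content slightly shrunk inside it.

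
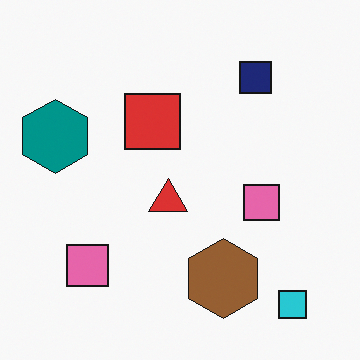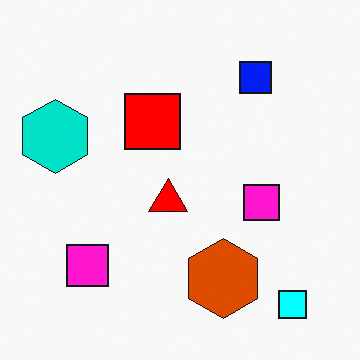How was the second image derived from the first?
The image was made much more vivid (saturation change).

All colors are more vivid — a global saturation change.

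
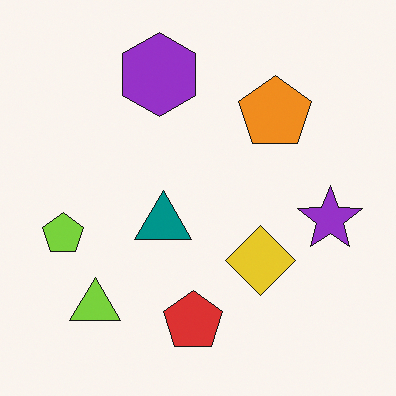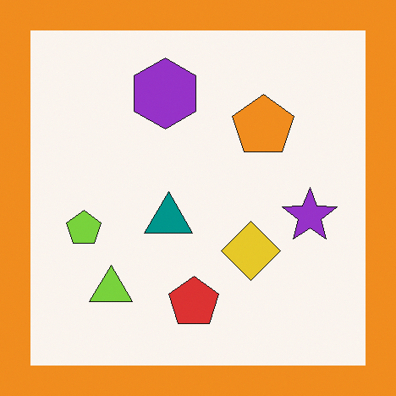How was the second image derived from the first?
The second image is the first framed with a orange border.

A solid orange frame runs around the edge of the second image, with the content slightly shrunk inside it.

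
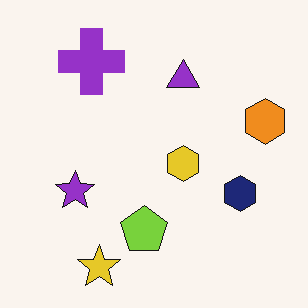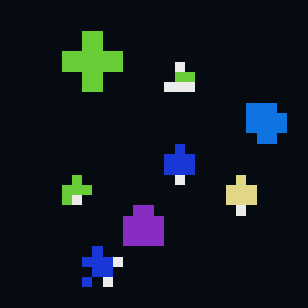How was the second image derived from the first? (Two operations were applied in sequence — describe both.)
This is the original image color-inverted (negative), then coarsely pixelated.

The light background has become dark and every shape's color is its complement — a photographic negative. Shapes are reduced to large square blocks; fine edges and outlines are lost — a downscale-then-upscale (mosaic) effect.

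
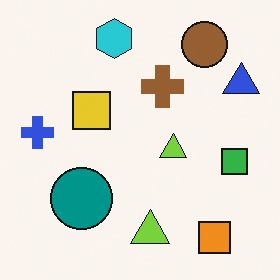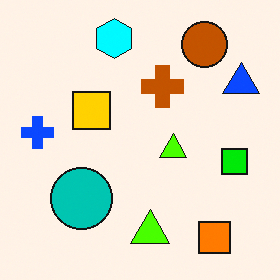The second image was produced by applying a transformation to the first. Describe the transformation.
The image was heavily oversaturated.

All colors are more vivid — a global saturation change.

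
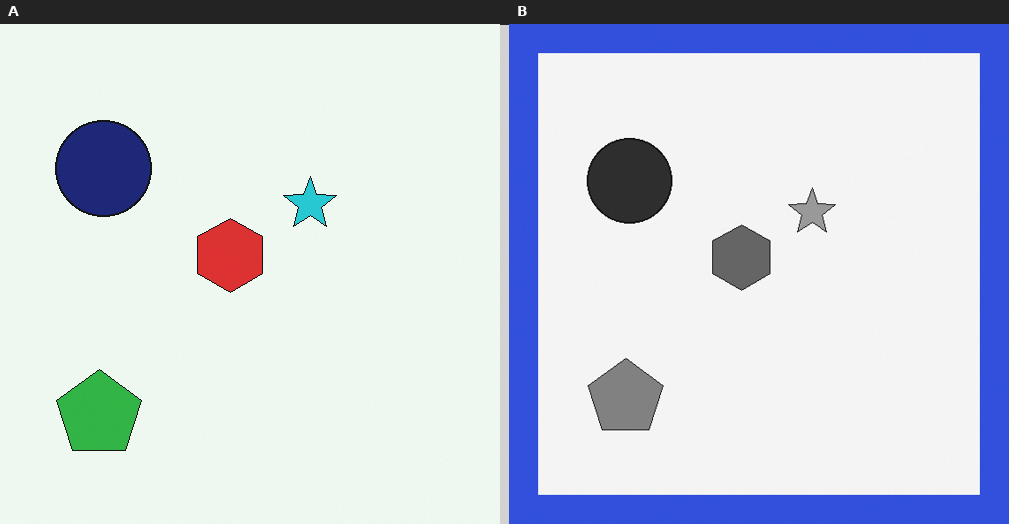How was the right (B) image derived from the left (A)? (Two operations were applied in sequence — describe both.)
This is the original image converted to grayscale, then framed with a blue border.

All color is removed — every shape is now a shade of grey. A solid blue frame runs around the edge of the right (B) image, with the content slightly shrunk inside it.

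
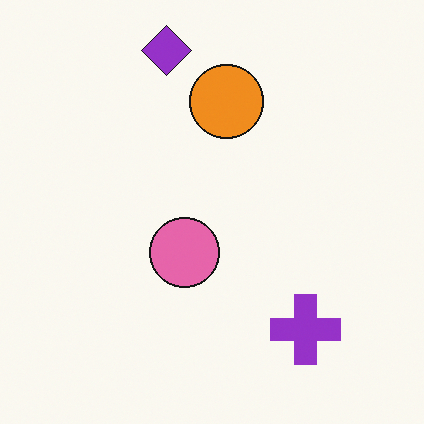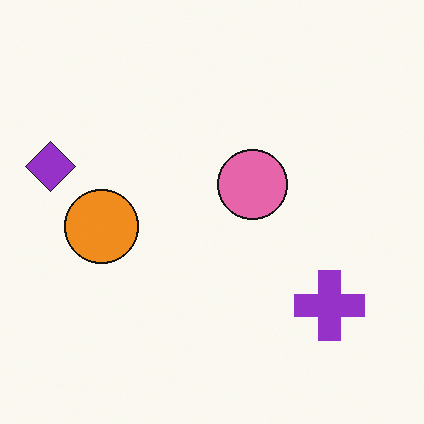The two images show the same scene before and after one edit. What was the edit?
The image was transposed (reflected across the top-left ↔ bottom-right diagonal).

Shapes have swapped their row and column positions — what was in the top-right is now in the bottom-left — a diagonal reflection.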